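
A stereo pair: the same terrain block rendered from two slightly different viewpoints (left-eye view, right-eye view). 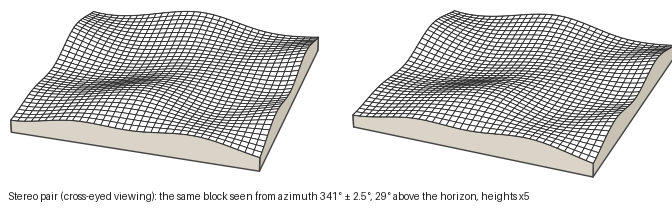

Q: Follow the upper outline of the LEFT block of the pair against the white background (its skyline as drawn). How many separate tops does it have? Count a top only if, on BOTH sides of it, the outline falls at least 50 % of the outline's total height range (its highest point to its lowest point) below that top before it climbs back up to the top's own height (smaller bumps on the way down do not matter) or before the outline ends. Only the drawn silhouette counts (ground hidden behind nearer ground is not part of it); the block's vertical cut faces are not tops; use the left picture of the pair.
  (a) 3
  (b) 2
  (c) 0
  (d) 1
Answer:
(c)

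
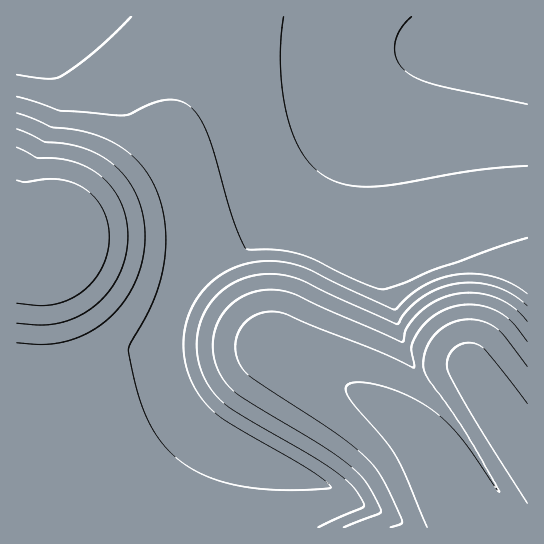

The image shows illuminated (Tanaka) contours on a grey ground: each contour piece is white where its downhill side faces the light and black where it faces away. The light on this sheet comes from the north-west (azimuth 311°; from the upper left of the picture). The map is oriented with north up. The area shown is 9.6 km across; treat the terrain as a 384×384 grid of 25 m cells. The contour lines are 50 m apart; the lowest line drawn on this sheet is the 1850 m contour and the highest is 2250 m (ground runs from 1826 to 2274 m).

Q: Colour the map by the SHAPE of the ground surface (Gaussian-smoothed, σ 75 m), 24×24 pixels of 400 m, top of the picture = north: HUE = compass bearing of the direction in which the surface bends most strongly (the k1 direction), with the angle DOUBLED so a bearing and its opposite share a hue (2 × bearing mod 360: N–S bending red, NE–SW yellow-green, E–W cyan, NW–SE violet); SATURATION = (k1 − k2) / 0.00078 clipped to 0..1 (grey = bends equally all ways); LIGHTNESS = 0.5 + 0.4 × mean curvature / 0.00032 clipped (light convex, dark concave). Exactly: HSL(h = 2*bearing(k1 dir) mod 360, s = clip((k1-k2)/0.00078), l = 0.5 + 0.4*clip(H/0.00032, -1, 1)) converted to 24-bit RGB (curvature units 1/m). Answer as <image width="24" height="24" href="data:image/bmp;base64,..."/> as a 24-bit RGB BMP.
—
<image width="24" height="24" href="data:image/bmp;base64,Qk32BgAAAAAAADYAAAAoAAAAGAAAABgAAAABABgAAAAAAMAGAAATCwAAEwsAAAAAAAAAAAAAgIB/gIB/gIB/f4B/f4B/f4B/f4CAf4CAf4CAf4CAf4CAf3+AdIB3EVMSDkkGqZg7oBISZggEmUxAiKqHhquGg6uGbaR7OAIngIB/gIB/gIB/f4B/f4B/f4B/f4CAf4CAf4CAf4CAf4CAf3+Af3+Af3+AdVNEMBQDeGoYfaZxg6qChqqEh6uEhKqCPwY4acNggIB/gIB/gIB/gIB/f4B/f4B/f4CAf4CAf4CAf4CAf4CAf3+AgHJyWxsbSQ8WWZ2NXauAc6p+f6qBhKqDh6qEkj2GlweDhrWKgYB/gYB/gYF/gIF/f4B/f4B/foB/foCAfoCAfoCAgHd3ZyonRQ4LjUdMeaSmdqmkc6madKqNfqqIhKqHg6aCMwAujc2PhbGLgX+AgYCAgYF/gIF/gIF/f4F/foF/foGAfoCAd0JIRQsMiT09gZ6kgKKofqWofampfamjfqqcgqqUh6qQVApISukwhrOLhrGLgYCAgYCAgYGAgYF/gIF/f4F/foF/foGAcS5Yfx09h5+ihaSng6OogqOogaWpgaipgamng6mih6mdkjh+jgBijMOThrKMhrGMgX93gYF3gYJ8goJ/gYF/f4F/foF/eGR/bBFqp6Wpn6iphqaog6SogqSpgqWpgqephKmphqmleFylNwAmltakhrKMhrKMhrGNfHdJeoFJa4BMZoFZdIJygIJ/f4F/QiBoi2imqKqqqKqrkaiogqaogqWpgqWpg6aphaiph6inLQAzv+PLqbWqjrKThrKNhrGNgn5aiJBZco5VWYhNSYFNYoFrfYJ+FxJclpenqKurqKuro6qqhKeogKaogaWog6WohaeoUlKlTwChub26ubi5s7e0mrKdh7GOiYR7lpp/hZl2aJdlVY5iSYNlY4F2FjBghpenp6uqp6urqKqrlqipfqeogKWogqWohaWnHglvbmm/t7e4uLi4ubi4uLa4prOoiIejopyloKGYiJyKbZiBVY19SoF7O2l4KoeTp6uqp6uqp6qqpamqhqenfaWngKSnd52fDQMwdqyttba2t7e3uLe3uLa3taqviou5qZu5tJ+xpp6fiZuXZZWWTn2HWneADVhFaKiFpqqppqqppqmpnaendqCfcywoQw8MalA3ADMLQaEpp7CUsq2dtGtLQwAIgYCTlISat5SktaCgmZ2gd4uYVnGMUGWAb4F5D1odMoUei6Vlo55zlVg2SA4McTs7f3uAfn6BeIF6QW4qNUYHQzoFYDcXgWtqgH6Cg3+DnY6Guq6epqCegIKaW2KQTVSAe3+BfIF9X31SUmciY1sedVo/f3V4fH6AfX6Bfn6Bfn+Bf3+CgICCgICCgIGDgIGDfn2Cgn+Dkp6IsrmgpqCein+baVuRWE6BfHyCfoF/fIGAe4CAen+Aen+Aen6Ae36AfH+AfX+Bfn+Bf4CCf4GCgIGDgIGDgIKEe4OUhZKfmLaopLGiopeflHSbeVWPa1OCg4B/gIJ/fYF/e4CAen+AeX+AeX6Aen+AfH+AfYCBfoCBf4GCf4KCf4KDgIKDgIOEXay2lKG2n66vpJyfn4SWm2KVh06LgGGEhYOAgoKAfoF/fIB/eoCAeX9/eX9/en+Ae3+AfICAfYGAfoGBfoKBf4KBf4OCf4ODdqepYpKgnZOUnYKHnGd/klJ7h0x7iHh/hoOAhIKAgIF/fIB/en9/eX9/eX9/eX9/en9/e4B/fIB+fYF+fYJ/foJ/foJ/foOAmI2VS3B6lHtulmBgkFFgiElkiWl3iYKAiIOAhYJ/goF/fX9+e39+eX5+eX5+eX5+en99en99e4B8e4F8fIF8fIJ8fIJ8fIJ8knBteFVmcmBQhVRKg0pOh2huiYF/ioKAiYJ/hoJ/g4F/gIB+fH59en59eX59eX58eX58en57en96e4B6fIF6fYF6fYJ6fIJ5g19RfElLblFNfmdeg3d2hoB/iYF/ioJ/ioJ/iIF/hYB+gX9+fn59e319en18eX17eX16eX55en95fIB5fYF5fYF4fYF4fYF3dl1MeWFffXd6fX5+gX9+hYB/iIF/ioJ/ioJ/iYF+hoB+g399f359fH18enx8eXx7eXx5en15e354fX94foB3foF3foF2foF1dnx6eH19en1+fH5+gH9+g4B+h4F+iYJ+ioF+iYF+h4B+hH59gX19fnx8fHx7enx7enx6e315fH54fn94f4B3gIF2gIF1gIF0eH19eH19eX19e319fn59goB9hYF+iIF+ioF+ioF+iH99hn59gn18gHx8fXx8fHt7fHx6fHx6fX55f394gH94gYB3gYB2gYB1"/>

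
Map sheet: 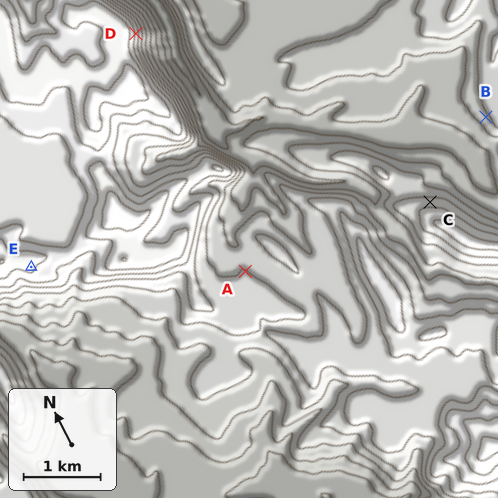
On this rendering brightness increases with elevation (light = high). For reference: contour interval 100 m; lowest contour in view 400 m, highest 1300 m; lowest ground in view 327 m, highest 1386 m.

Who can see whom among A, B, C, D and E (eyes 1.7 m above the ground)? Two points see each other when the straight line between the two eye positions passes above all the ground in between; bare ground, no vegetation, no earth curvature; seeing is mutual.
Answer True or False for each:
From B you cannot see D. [False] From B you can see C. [True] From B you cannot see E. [True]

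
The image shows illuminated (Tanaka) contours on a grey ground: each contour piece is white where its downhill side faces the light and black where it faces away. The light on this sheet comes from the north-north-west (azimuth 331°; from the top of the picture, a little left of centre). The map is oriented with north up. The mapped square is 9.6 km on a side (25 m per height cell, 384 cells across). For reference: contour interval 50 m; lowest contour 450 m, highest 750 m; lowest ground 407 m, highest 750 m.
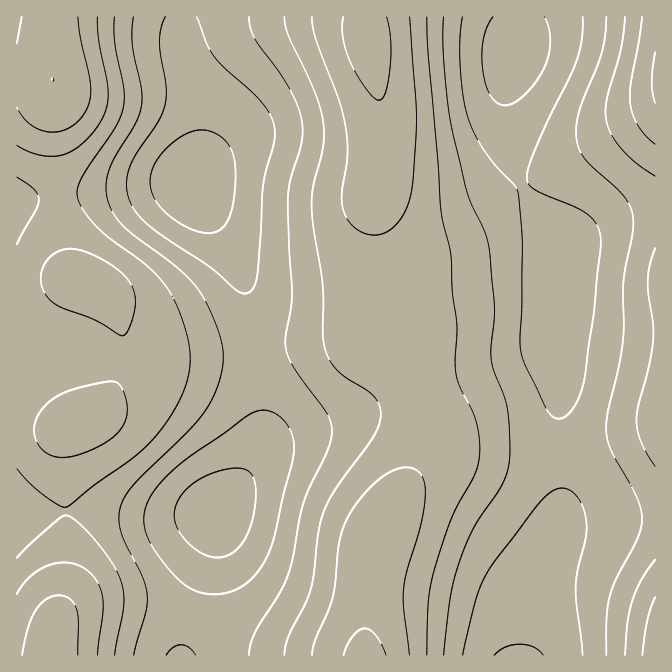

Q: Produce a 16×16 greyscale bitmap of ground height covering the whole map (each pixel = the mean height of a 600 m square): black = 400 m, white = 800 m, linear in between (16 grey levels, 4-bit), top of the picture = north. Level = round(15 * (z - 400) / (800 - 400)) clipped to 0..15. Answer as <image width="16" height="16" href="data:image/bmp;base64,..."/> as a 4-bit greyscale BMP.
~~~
<image width="16" height="16" href="data:image/bmp;base64,Qk32AAAAAAAAAHYAAAAoAAAAEAAAABAAAAABAAQAAAAAAIAAAAATCwAAEwsAABAAAAAAAAAAAAAAABEREQAiIiIAMzMzAERERABVVVUAZmZmAHd3dwCIiIgAmZmZAKqqqgC7u7sAzMzMAN3d3QDu7u4A////AMuFRXm6cyNYu4VEaKp0M1iJdCJIqoUzRndjEUeqlkRFiHUiNomXVFaal1M1eJhUV5qZdUZ4h1RXiZl1V4mHQ0eZqXVXmYdDRpqXVFeZhkNHiXQjWJmGQ0aIUhJYqoVEVpliEkeqhDVoy4QjR6tzJHnchDRYu3MTast0RXnLYxJZ"/>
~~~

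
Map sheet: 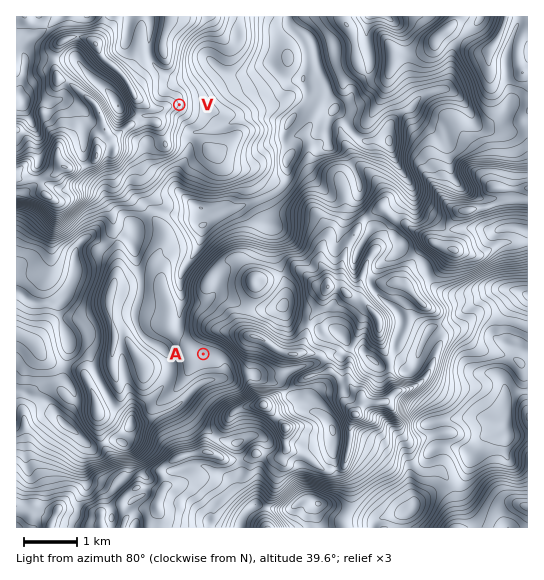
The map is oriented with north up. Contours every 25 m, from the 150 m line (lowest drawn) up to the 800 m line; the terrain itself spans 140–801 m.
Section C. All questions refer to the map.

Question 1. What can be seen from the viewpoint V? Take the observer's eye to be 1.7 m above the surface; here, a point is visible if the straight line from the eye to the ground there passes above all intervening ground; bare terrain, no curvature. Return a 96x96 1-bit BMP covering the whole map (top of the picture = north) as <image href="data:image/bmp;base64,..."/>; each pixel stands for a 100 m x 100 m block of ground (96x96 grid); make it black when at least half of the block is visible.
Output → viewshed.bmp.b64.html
<image width="96" height="96" href="data:image/bmp;base64,Qk2+BAAAAAAAAD4AAAAoAAAAYAAAAGAAAAABAAEAAAAAAIAEAAATCwAAEwsAAAIAAAAAAAAA////AAAAAAAAGIAAAAAAAAAAAAAAEIgAAAAAAAAAAAAAAAAAAAAAAAAAAAAAH8AAAAAAAAAAAAAAD+HgAAAAAAAAAAAAB/DgAAAAAAAAAAAAA/hgAAAAAAAAAAAAA//wAAAAAAAAAAAAAM+QAAAAAAAAAAAAAf8QAAAAAAAAAAAAAP+gAAAAAAAAAAAAAH/wAAAAAAAAAAAAAD/4AAAAAAAAAAAAAAH/AgAAAAAAAAAAAAD//gAAAAAAAAAAAAD//AAAAAAAAAAAAAB/+AAAAAAAAAAAAAB/+AAAAAAAAAAAAAB/8AAAAAAAAAAAAAA/+AAAAAAAAAAAAAAP/gAAAAAAAAAAAAAB/4AABwAAAAAAAAAAd+AAB4AAAAAAAAAAAP8AB7gAAAAAAAAYAA4AB7wAAAAAAAAMAAAAA8AAAAAAAAAEAAAAA8AAAAAAAAAGAAAAB4AAAAAAAAACAAAABgAAAAAAAADgAAAAfgAAAAAAAAHggAAAPgAAAAAAAAHggAAAMAAAAAAAAAPBgAAYQAAAAAAAAAODgAB/wAAAAAAAAAEDAAH+AAAAAAAAAAADAAOOAAAAAAAAAAAHAf8OAAAAAAAAAAA///4GAAAAAAAAAAD///wGAAAAAAAAAAD///AGABAAAAAAAAB//+AHADAAAAAAAAB/x+AGACAAAAAAAAB/w8AGAEAAAAAAAAB/w8AGAIAAAAAAAAB/w8AHx4AAAAAAAAA/4eAH7I4AAAAAAAA/8fAH7I/AAAAAAAA9+P///IPAAAAAAAAc/P///MADAAAAAAAc/n//zEADgAAAAAAe////zEAnAAAAAAAP////xCA+AAAAAAAP////xDA8wAAAAAAP////xhA/4AAAAAAPz/w/5gB/8AAAAAAHg+Af5wD/gAAAAAADAAAf9wH/gAAAAAAAAAAf/4PfwAAAAAAAAAAf/+AP4AAAAAAAAAAf//gP+AAAAAAAAAAf//gP/4AAAAAAAAAP/HgP/+AAAAAAAAAP/HwPDwAAAAAAAAAH/H4fD8EAAAAAAAAD/Hwen8EAAAAAAAAD/Hg/v8AAAAAAAAAB/PB/v4EAAAAA/gAA/eB/P/8AAAAA/gAA//j/f/8AAAAA/wAAf/n+f/8AAAAA/wAAPxn8f/8AAAAM/4AAfhP8f/8AAAAM/4AA/DP///8AAAAIf8AD/MH///8AAAAAf+AD/cH///8AAAAYf/AD/8D/8f8AAAAQ//AD/+D/4f4AAAAA/8AD/+B/488AAAAB/+HD//Afx4cAAAAD///j//gPz4EAAAAAe//x//gH/8AAAAAAMf/x/fwAf4AAAAAAI//5/fwAP4AAAAAAA//7//wAH4AAAAAAB/////wAH4AAAAAAB//7//wAH4AAAAAOB//7/54MH4AAAAAeB//5/x4cH4AAAAAeB/P5/x4+H4AAAAAHD/Px/x4+H4AAAAAHn+Hz/x4eD4AAAAAH/+Dz/xweA8AAAAAP/+Bv/hgfAOAAAAAP/+A//hAPgGAAAAAH/+Af/AAPgHAAAAAAfMAf/AB/4DA="/>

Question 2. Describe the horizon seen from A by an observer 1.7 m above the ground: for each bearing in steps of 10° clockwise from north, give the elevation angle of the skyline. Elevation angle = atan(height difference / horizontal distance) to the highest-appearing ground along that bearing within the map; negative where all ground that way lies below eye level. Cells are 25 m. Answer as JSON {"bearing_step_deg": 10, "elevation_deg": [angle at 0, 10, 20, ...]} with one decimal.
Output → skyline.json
{"bearing_step_deg": 10, "elevation_deg": [13.6, 16.1, 17.6, 18.2, 18.2, 17.9, 17.9, 18.3, 17.0, 12.9, 7.7, 6.7, 10.2, 14.7, 13.5, 13.1, 11.4, 7.8, 8.4, 7.6, 5.9, 3.7, 2.0, 1.8, 1.8, 1.9, 1.8, 1.7, 1.5, 1.2, 1.0, 3.8, 5.2, 4.5, 6.8, 10.3]}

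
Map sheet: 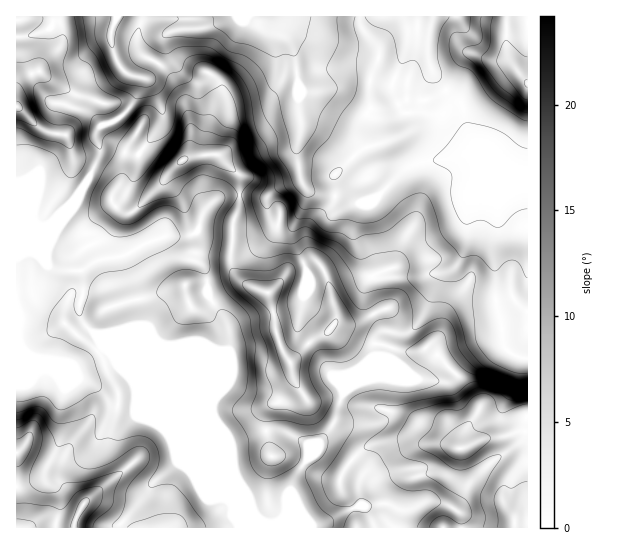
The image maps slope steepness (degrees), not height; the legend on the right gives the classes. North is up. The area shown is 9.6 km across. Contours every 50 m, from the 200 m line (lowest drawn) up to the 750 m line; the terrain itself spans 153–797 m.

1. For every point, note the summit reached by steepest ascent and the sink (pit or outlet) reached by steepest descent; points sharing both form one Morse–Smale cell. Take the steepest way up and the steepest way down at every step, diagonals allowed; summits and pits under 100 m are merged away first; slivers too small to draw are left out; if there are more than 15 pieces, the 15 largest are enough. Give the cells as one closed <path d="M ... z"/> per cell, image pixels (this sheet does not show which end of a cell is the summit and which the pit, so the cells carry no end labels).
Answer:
<path d="M490 149l-15 2-25 8-27 2-12 4-6 4-30 30-9 4-13 0-16-7-23-3-7-4-4 20-6 9-7 6-9 0-10-6-4-12 0-10-9 1-24-2-13 2-11 7-6 7-9 22-8 3-22 0-1 2 10 15 11 6 9 1 10 7 3 8 1 20 20 31 0 24-14 1-17-8-36 2-35-14-30 4 87 88 48 20 34-12 17 0 24 12 4 13 25-34 8-29 19-13 20-20 6-3 5-18 5-4 8-2 10-7 13-24 8-24 5-5 12-5 7-10 6-15 0-26 4-16 8-8 22-6 20-17-14-7-12-12z"/><path d="M526 169l-7 2-18 16-22 6-8 8-4 16 0 26-6 15-7 10-12 5-5 5-8 24-13 24-10 7-8 2-5 4-5 18-6 3-20 20-19 13-8 29-25 34-4-13-24-12-17 0-34 12-48-20 29 31 19 44 8 30 289-1 0-356z"/><path d="M246 16l-12 0-29 12-27 1-13 6-2 20-11 18-7 5 11 15 7 18 0 7-6 12-20 27-1 14-11 24-18 20-8 14-6 4-19 0-13-6-1-5 5-11-2 0-16 36 0 16 2 4 12 4 21 0 16-11 25-4 27-15 15-5 28-1 6-6 5-18 11-11 19-5 32 2 12-9 19-7 3-3-4-27 5-26-2-11 0-31-4-28-4-10-6-8-36-16z"/><path d="M17 337l0 191 222-1-8-29-22-48-108-110-1 9-11 10-15 8-15-6-22-2-8-4-9-9z"/><path d="M431 16l-184 1 2 4 14 8 22 8 7 10 4 15 3 21 0 31 2 11-5 26 4 27-3 3-19 7-10 9 0 16 6 8 7 3 9 0 7-6 10-20-1-10 13 7 18 1 16 7 13 0 9-4 30-30 6-4 12-4 27-2 25-8 14-2-10-4-7-7-7-15-4-20-18-16-11-16-4-13 0-23 4-13z"/><path d="M59 215l-9 9-8 3-9-6-17 1 0 115 4 9 9 9 8 4 22 2 16 6 14-8 12-12-4-12 22-4 15 2 27 12 36-2 17 8 14-1 0-24-20-31-3-25-6-7-25-10-12-16-12 4-27 15-25 4-16 11-21 0-10-3-4-5 0-16z"/><path d="M115 16l-99 1 1 204 16 0 9 6 5-2 30-27 12-20 11-24 0-7-4-9 1-8 5-5 19-8 11-12 5-11 3-11-1-5-13-5-5-4-9-22-1-14 5-14z"/><path d="M527 16l-94 0-5 19 0 23 4 13 11 16 18 16 4 20 7 15 7 7 16 6 16 14 16 6z"/><path d="M233 16l-117 1-5 16 4 24 11 16 13 5 0 12-7 15-11 12-19 8-5 5-1 8 4 9-1 11-22 40-12 12-5 12 1 5 13 6 19 0 6-4 8-14 18-20 11-24 1-14 20-27 6-12 0-7-7-18-11-15 7-5 11-18 2-20 13-6 19 0 13-2z"/>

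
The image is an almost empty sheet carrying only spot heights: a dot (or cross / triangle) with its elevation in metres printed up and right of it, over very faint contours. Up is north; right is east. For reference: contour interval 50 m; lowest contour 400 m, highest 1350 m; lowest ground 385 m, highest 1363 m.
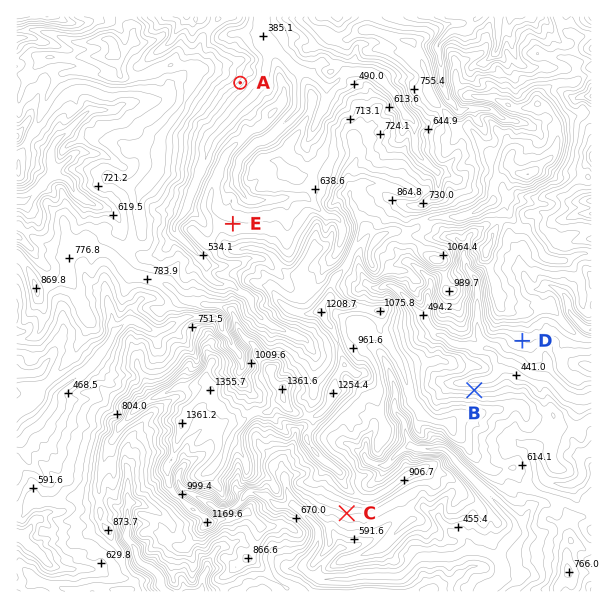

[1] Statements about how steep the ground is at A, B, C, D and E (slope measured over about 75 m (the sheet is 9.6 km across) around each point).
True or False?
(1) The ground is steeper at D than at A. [False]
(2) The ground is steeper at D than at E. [True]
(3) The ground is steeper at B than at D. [True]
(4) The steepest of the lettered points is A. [False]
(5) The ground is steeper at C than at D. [True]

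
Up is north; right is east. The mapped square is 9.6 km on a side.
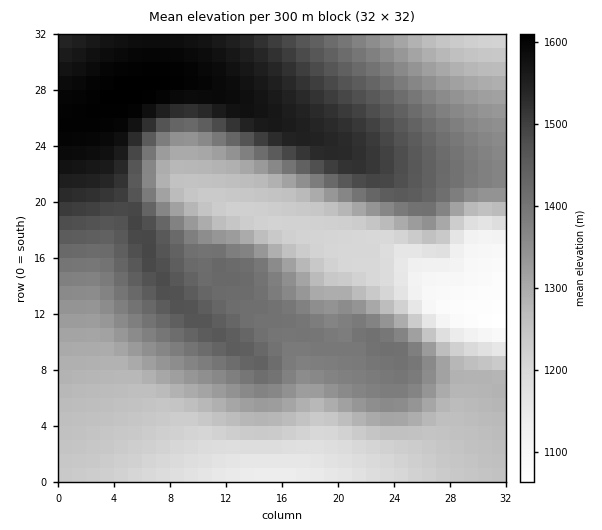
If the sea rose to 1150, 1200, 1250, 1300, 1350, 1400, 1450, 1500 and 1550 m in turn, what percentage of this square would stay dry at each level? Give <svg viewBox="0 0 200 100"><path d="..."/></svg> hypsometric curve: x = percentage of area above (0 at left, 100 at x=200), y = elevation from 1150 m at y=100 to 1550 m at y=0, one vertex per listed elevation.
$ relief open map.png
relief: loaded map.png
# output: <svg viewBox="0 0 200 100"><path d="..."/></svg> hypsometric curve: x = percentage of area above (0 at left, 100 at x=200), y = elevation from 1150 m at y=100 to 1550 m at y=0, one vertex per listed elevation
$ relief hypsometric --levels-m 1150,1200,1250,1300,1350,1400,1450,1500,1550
<svg viewBox="0 0 200 100"><path d="M190 100l-12-12-27-13-29-13-20-12-28-12-24-13-16-13-12-12"/></svg>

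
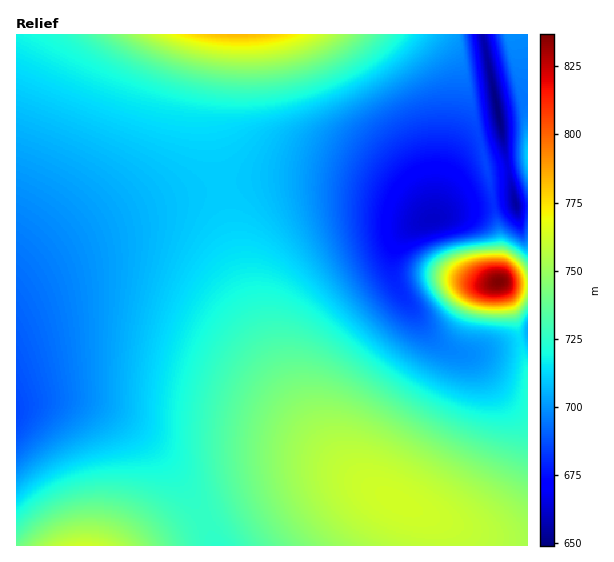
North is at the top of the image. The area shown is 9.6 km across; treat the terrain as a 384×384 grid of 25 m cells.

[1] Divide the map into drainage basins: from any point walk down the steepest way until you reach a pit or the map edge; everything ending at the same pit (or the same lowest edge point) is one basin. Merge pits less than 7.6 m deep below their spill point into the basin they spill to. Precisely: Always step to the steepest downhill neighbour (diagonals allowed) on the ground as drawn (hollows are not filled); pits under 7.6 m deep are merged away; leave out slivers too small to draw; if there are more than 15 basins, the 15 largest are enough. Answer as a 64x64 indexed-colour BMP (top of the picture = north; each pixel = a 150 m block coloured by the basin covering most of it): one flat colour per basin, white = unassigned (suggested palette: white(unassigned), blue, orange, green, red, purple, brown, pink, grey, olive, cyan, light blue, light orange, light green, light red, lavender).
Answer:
<image width="64" height="64" href="data:image/bmp;base64,Qk12CAAAAAAAAHYAAAAoAAAAQAAAAEAAAAABAAQAAAAAAAAIAAATCwAAEwsAABAAAAAAAAAA////ALR3HwAOf/8ALKAsACgn1gC9Z5QAS1aMAMJ34wB/f38AIr28AM++FwDox64AeLv/AIrfmACWmP8A1bDFABERERERERERETMzMzMzMzMzMzMzMzMzMzMzMzMzMzMiERERERERERERETMzMzMzMzMzMzMzMzMzMzMzMzMiIiIRERERERERERERETMzMzMzMzMzMzMzMzMzMzMyIiIiIhERERERERERERERETMzMzMzMzMzMzMzMzMzIiIiIiIiERERERERERERERERETMzMzMzMzMzMzMzMyIiIiIiIiIRERERERERERERERERETMzMzMzMzMzMzMiIiIiIiIiIhERERERERERERERERERERMzMzMzMzMzIiIiIiIiIiIiEREREREREREREREREREREREzMzMzMyIiIiIiIiIiIiIRERERERERERERERERERERERERMzESIiIiIiIiIiIiIhERERERERERERERERERERERERERESIiIiIiIiIiIiIiERERERERERERERERERERERERERESIiIiIiIiIiIiIiIRERERERERERERERERERERERERESIiIiIiIiIiIiIiIhERERERERERERERERERERERERESIiIiIiIiIiIiIiIiERERERERERERERERERERERERESIiIiIiIiIiIiIiIiIRERERERERERERERERERERERESIiIiIiIiIiIiIiIiIhERERERERERERERERERERERESIiIiIiIiIiIiIiIiIiERERERERERERERERERERERERIiIiIiIiIiIiIiIiIiIRERERERERERERERERERERERIiIiIiIiIiIiIiIiIiIhEREREREREREREREREREREREiIiIiIiIiIiIiIiIiIiEREREREREREREREREREREREiIiIiIiIiIiIiIiIiIiIRERERERERERERERERERERESIiIiIiIiIiIiIiIiIiIhERERERERERERERERERERESIiIiIiIiIiIiIiIiIiIiERERERERERERERERERERERIiIiIiIiIiIiIiIiIiIiIRERERERERERERERERERERIiIiIiIiIiIiIiIiIiIiIhEREREREREREREREREREREiIiIiIiIiIiIiIiIiIiIlEREREREREREREREREREREiIiIiIiIiIiIiIiIiIiIiURERERERERERERERERERESIiIiIiIiIiIiIiIiIiIiJRERERERERERERERERERESIiIiIiIiIiIiIiIiIiIiIlERERERERERERERERERERIiIiIiIiIiIiIiIiIiIiIlUREREREREREREREREREREiIiIiIiIiIiIiIiIiIiIiVREREREREREREREREREREiIiIiIiIiIiIiIiIiIiIiJVERERERERERERERERERESIiIiIiIiIiIiIiIiIiIiJVURERERERERERERERERERIiIiIiIiIiIiIiIiIiIiIlVRERERERERERERERERERIiIiIiIiIiIiIiIiIiIiIkREEREREREREREREREREREiIiIiIiIiIiIiIiIiIiIiREQRERERERERERERERERESIiIiIiIiIiIiIiIiIiIiJERBERERERERERERERERERIiIiIiIiIiIiIiIiIiIiIiREERERERERERERERERERIiIiIiIiIiIiIiIiIiIiIiJEQREREREREREREREREREiIiIiIiIiIiIiIiIiIiIiJERBERERERERERERERERESIiIiIiIiIiIiIiIiIiIiIkREERERERERERERERERERIiIiIiIiIiIiIiIiIiIiIiREQRERERERERERERERERIiIiIiIiIiIiIiIiIiIiIiJERBEREREREREREREREREiIiIiIiIiIiIiIiIiIiIiIkREERERERERERERERERESIiIiIiIiIiIiIiIiIiIiIiREQRERERERERERERERERIiIiIiIiIiIiIiIiIiIiIiRERBEREREREREREREREREiIiIiIiIiIiIiIiIiIiIiJEREEREREREREREREREREiIiIiIiIiIiIiIiIiIiIiIkREQRERERERERERERERESIiIiIiIiIiIiIiIiIiIiIiMzRBERERERERERERERERIiIiIiIiIiIiIiIiIiIiIiIzMzEREREREREREREREREiIiIiIiIiIiIiIiIiIiIiIzMzMRERERERERERERERESIiIiIiIiIiIiIiIiIiIiIjMzMxERERERERERERERERIiIiIiIiIiIiIiIiIiIiIiMzMzEREREREREREREREREiIiIiIiIiIiIiIiIiIiIiMzMzMREREREREREREREREiIiIiIiIiIiIiIiIiIiIiIzMzMxERERERERERERERERIiIiIiIiIiIiIiIiIiIiIjMzMzEREREREREREREREREiIiIiIiIiIiIiIiIiIiIiMzMzMRERERERERERERERESIiIiIiIiIiIiIiIiIiIiMzMzMxERERERERERERERERIiIiIiIiIiIiIiIiIiIiIzMzMzEREREREREREREREREiIiIiIiIiIiIiIiIiIiIjMzMzMRERERERERERERERESIiIiIiIiIiIiIiIiIiIiMzMzMxERERERERERERERERIiIiIiIiIiIiIiIiIiIiMzMzMzEREREREREREREREREiIiIiIiIiIiIiIiIiIiIzMzMzMRERERERERERERERERIiIiIiIiIiIiIiIiIiIzMzMzMxEREREREREREREREREiIiIiIiIiIiIiIiIiIzMzMzMz"/>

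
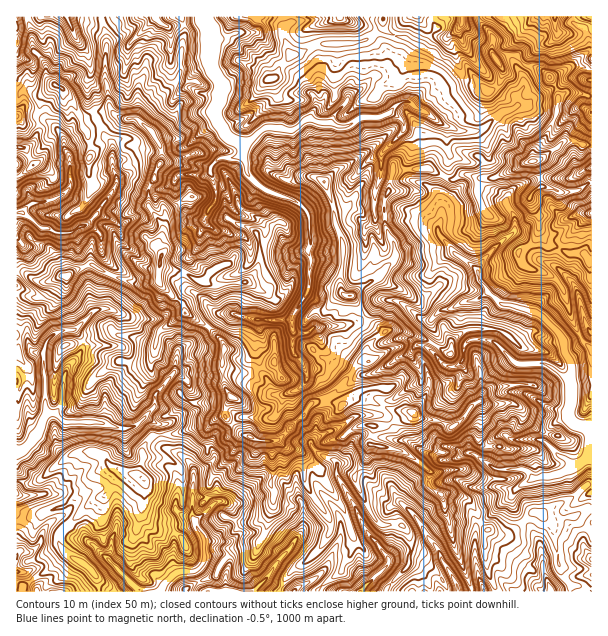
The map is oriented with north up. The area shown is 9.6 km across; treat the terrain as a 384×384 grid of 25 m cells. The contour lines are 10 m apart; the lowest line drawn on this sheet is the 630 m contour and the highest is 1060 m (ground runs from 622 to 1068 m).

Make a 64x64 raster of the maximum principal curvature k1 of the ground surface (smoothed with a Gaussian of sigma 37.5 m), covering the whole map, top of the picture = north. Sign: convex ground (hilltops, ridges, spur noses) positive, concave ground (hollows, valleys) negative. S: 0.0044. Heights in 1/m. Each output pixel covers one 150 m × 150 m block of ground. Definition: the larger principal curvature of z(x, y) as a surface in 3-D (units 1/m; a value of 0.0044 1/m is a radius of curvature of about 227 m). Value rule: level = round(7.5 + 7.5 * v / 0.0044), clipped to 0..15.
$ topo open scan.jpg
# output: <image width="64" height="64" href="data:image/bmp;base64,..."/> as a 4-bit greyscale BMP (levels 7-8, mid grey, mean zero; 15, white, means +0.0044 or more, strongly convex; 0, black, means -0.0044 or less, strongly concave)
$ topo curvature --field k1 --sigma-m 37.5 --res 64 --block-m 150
<image width="64" height="64" href="data:image/bmp;base64,Qk12CAAAAAAAAHYAAAAoAAAAQAAAAEAAAAABAAQAAAAAAAAIAAATCwAAEwsAABAAAAAAAAAAAAAAABEREQAiIiIAMzMzAERERABVVVUAZmZmAHd3dwCIiIgAmZmZAKqqqgC7u7sAzMzMAN3d3QDu7u4A////ALp7l4iau4iZic2Xp4mZznm9yIqI3oeZrLf5q4inlpuqq7iZh72pjLmImd7azIiOyYjNy4id6ImOi/joiYmYyYiYmoiK6ofKd4d4efidunrrqHq5qofumLl/qMiYi4q5qqyoibyneMmKmJyXy4rKiazJiKqs5o6JuK+KuIiJeqiHeJqbqZiaqJuIvYmqmMqYeqyYmb2IrJyX+4qniJmKmIiKiamHfZupqKjaiImZvJl4mriK6YuauXj4eqeImHqIiYqZqYiqmKqJmsmIiqeMmYeIuY6Yyoy4iveJqpiIiYiJmKiKqJqXmpiIl6upqqmYiHi6rYz7vYd66YqpiZiIiImJmoipiaiZmJmXm+2YmamYicjKj4i5eJ6niomIqZiJmaqauYmJmImol+n5uIeZuaqMmNjciJh5b6iah4iqmpiKeIiImJmYiKmH17uIiIjZh7uMmPiJiIivm9qqeKiZq5mbl4iIiJiImYjIvJmIitmJx6yMuKiIrPvpeIiIh4eI28rKiYmIiImpmMicipiJx5moyJ6Jh3h8t3ibzv2Xh3eNi5yoiJiKqpiIx4m42Ze4iYm4y5p3eI///+yHiImJh3uHmcqIiKqKqIqZmqyMqMmXq5eHyWd6/meK2Hp5iMuYiHeHq8q7qIuoiHebbMfGqN3Ih5a7vf+orshqvO7c2ImYqIm4mqmpiseId5jLyu/+mW39yd3LmYqYm5/Py7qIvKjIeMeYiIh4zdy5y4zv2Z/aeKv7moiXmn3ojZdsiL7qqMiJx4h3iJeph5qvnbmmaPu5yJ7sqZmav/+rqZvLh6eHyZiamHiJynzZeJv9eJd5n9fMl4iIic3qj8inqMmqeLm6uJjKmoith4qKl52dqqmI+6rKmZqryWhp+9y97KiInLq52ZupiIy4yuyYjvuHiJnNuZqIiIuOeHi/qcuXvZh8urnXq7eIiteu2Ii/iIiKiYmriru8qY2oeKzau775iHuaqOipyoiIzYrHqst4iJ78e3nJmrranMvajZvO/ryXi4yY95mcmJitl5iJ2pqYrYqKiJyIh7ufqJt/mHd4uJh7rKj4eIirqavJyYnrh4nbmIuXe723q6+I18+Hd4h62HvHmNqImpmInJiKp8ypeNtq24iIue6p+476/tqL3f+IfMm4zsmIiHmcmIaG3aiI+47qmYeriv166ffKl6+6mIe/qdeKmomsuo2Yh2z5mar8i4u6mInLrfyKz6qs+pm6d/iX2HiJuriHm+t534ecrM+PxpmIeL3ah5x5zuyZnJh8+IismJiaqIeHje+3iIlpnH38qpiaqZh5i6mZmZiIh5+qiXq4mXh4h4uY+XiYi6vdiN64iLiZmKuIeIm3h4eZr4urqKuYiHh4ba+5eKiImb64i7q9lnd7yZmXiLiYiJq9fJiYfZeId4u86neaqYi6mfp8uty5ityZuJvMeaqIh9t8i8ysl3it2c6ni8qb3aep7Yu6ppu6mHeamZirmpib2J27h6vrr+l5rZrLm5iIuKjNeru3eKuHh4mal5mZq8uIjKmZmazqiK6byYm5zaiamY+YmsiIi6u5iZmYqIqph4mMqJm6meea6ZvYmZqK2ZuYmIuq2IqJyWeIeJqKu5iJqqp537nJ972puru7i5u6qqmriJvZi4rKqJmJmZibuZmYir+qd4v36qzaupp+iojZufuInbl8jqh4iKmKiYiLmYiJznaslq/4q6nLeqmp78m7+Yi+inm+eHh5iZuZt4q4qpqpz//Ku4uYjbuJfP/Zus/diL14qbx4eIiHibzIqrl5mIv8vP+J67zry52Xr8+96qpovJm463eIiHeMqImsmKmI2Jh4rteLeenK7vyd+Lp3hojqi6jMeYiHd5yXeuyHuJrJ/Jec3YmX+Zi//6r6h4iImviLtq/cy3eJqoh5r77/+teM3G2sx6jPpf97j7d5r/7M2Hjqj4d3isiaqpd52oev/qvZnaqpp4+Xi7bfpr78rdu8mKyOqrvLnMqs7HmYiH192ph9qouofv/8mOq4nZm4qYvsjI6pq5eJeXd8/rqZuKycqIzKeoiK2u//moi9mqnIeYz6fMh4mHm7iryszIjK/Zq4qqqamHzYiuvaiIqZm6iJiJ64uoiImYh4l62c6c+pt7iKmIh3j6zpmneJiZh4qIh4mdyLmJmYiImKl9jNyqe5eZuIiXn8mI2niM6Xh4i3h3e6rte6qIiIeYuInI2Hiah6moic/7iKl5iJmvd3yHmJ2Ih5vNl5mZmImYd+q7eJqJqqqcqbh4rGd4r7nbm4ivnfiZevh6qHeYh4d2vYmKioisiJ12uImO3Jh564q73Zr4vsyYeLqIiJmJiHedmNqpqdt4jYi4iamImHesmYiXl9iZqrypmIiJm5d5iKvP+Jm9x3jMh7iYub+4d4q6mZmJqZiJiZmId4m5yJeKyah6qcucp9pom4icmXiGmZqoiIiZiYiIiId5m5esp4zrqKmp2YiX2pmLh42HebvJmKiIiIiIiIiHeJuriPqM3Yvc17+nqYfLeJqqnXd4rJqImqh3iHeId4iLuLic6sp6Z5y46qiJiLx3maiNmHiYuJipipmZmIh3irqJiL2YnIh4iLjpqpeJu7mImp2Yd4mJiah4mqqqqJq5iXqbjMp4mpaItuiZl7mpiqmXfKh3t3h6qHiZmYiZqIiKuXivmIeZmZq515mKqKeYmXu9d4m8zbmazMp3iZuXiJmsi/h4iIiayp"/>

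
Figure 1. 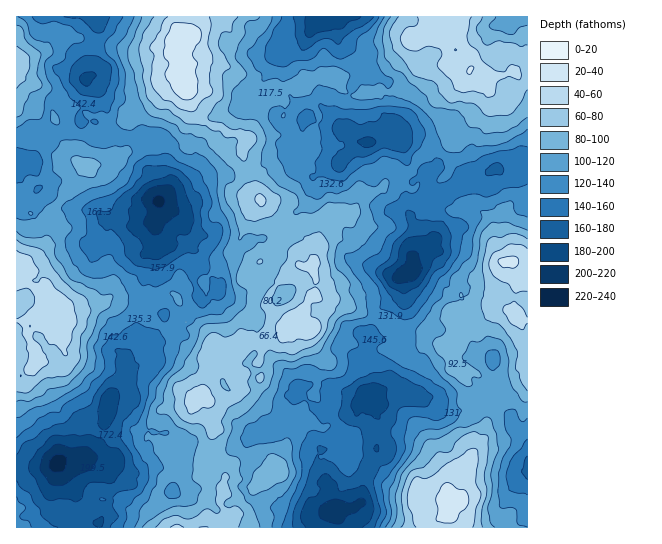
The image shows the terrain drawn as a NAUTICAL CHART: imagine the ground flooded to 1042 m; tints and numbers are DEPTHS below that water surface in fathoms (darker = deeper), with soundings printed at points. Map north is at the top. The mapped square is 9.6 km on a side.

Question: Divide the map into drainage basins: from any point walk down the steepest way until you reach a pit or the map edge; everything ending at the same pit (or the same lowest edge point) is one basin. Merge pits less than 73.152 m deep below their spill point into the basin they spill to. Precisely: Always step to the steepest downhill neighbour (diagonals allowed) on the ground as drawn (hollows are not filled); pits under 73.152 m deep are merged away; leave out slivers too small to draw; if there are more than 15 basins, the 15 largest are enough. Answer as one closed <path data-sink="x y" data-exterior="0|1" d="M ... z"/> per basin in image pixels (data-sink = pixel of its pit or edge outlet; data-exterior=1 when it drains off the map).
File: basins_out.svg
<path data-sink="58 462" data-exterior="0" d="M17 272l-1 255 206 1 8-3 3-3 3-9-5-14-7-8 1-16-16-14-2-7 5-12 0-13-9-20-2-14 6 5 20 0 8-3 8-6-10-10-3-16 11 10 10-2 10 4-2-16 5-16-15-1-6-5-5-2-6 5 1 17-2 5-2-5-13-5-3-12-7-9-19-8 0-11-8-15-6-6-7 2-8 5-9 1-6 6-12-6-13 3-16-1-29 12-11-2-4 4 5-6 0-5-8-7-6-12-4-2-10 4z"/><path data-sink="411 270" data-exterior="0" d="M514 71l-12 5-15 0-6 5 7 8-3 20-6 4-9 2-9 5-5 5-5 13-6 6-14 4-8 5-7 8-3 6-8 6-11-1-8-4-1 14-7 9-17 9-10 11-9 1-13 7-9 10-6 32-3-6 1-9-9-23-16-2-13-12-11-6 5 10 3 12 7 6 8 2 10 10 5 12-1 10 2 2 10 0 4 10-1 20 6 3 12-1 10 4 35 16 17 13 11 3 17 0 12 8 11 2 3 0 6-10 2-8 0-6 6 6 4 0 21-12 1-9 7-11 5-4 12-6 4-6 0-8-5-8 5-3 11 1 0-182-7 0z"/><path data-sink="337 510" data-exterior="0" d="M314 296l-5 3-12 18-9 6-5 10-12 4-7 8-5 16 2 16-10-4-10 2-10-8 2 14 9 10 8 1 8 9 12 8 13 3 12 11-10 22-9 12-3 9 2 7-20 16-7 16-12 10 11 5 6 8 192 0 0-10 3-4-10 5-8-2-6-6-4-17 5-3 8 0 10 6 6 0 2-15 17-17 5-12 10-12 4-16-2-6-4-6-13-12 4-6 1-8-9-9-1-7-10-4 0-5-5-12 1-5-14-2-12-8-17 0-11-3-17-13-35-16-10-4-12 1z"/><path data-sink="158 201" data-exterior="0" d="M174 80l-7 3-4 11-6 6-29 21 3 12-4 17-4 5-4 2-6 0-12 8-8 0-14 9-26 36 2 17-10 18-11 12-17 4-1 10 19 18 12-4 8 14 8 7-2 7 8 2 33-12 16 1 13-3 12 6 6-6 9-1 8-5 7-2 6 6 8 15 0 11 19 8 7 9 3 12 13 5 2 5 2-5-1-17 6-5 5 2 6 5 14 0 8-7 12-4 5-10-11-5-10-13 1-8-17-15-3-11 12-9-6-2-14-18 8-24 13-16-6-11-2-14-10-22 0-8 4-6-6-6-14-2-6-6-8 0-11-7-7-7-6-11-1-12-3-3-4 0z"/><path data-sink="370 142" data-exterior="0" d="M462 61l-4 0-5 4-12 0-11 6-12-2-11 12-14 11-24-1-15 5-13-7-6-13-29 4-8 5-8 0-5 3-12-2 4 12 7 5 1 4-2 16-4 8-14 4 22 0 10 8-8 6-18 2-24-11-4 7 0 8 10 22 2 14 6 10 20 14 4 5 18 3 9 23-1 9 3 6 6-32 9-10 13-7 9-1 10-11 17-9 7-9 1-14 13 5 11-2 13-18 8-5 14-4 6-6 5-13 5-5 9-5 9-2 6-4 3-20-19-18 2-2z"/><path data-sink="85 79" data-exterior="0" d="M175 16l-158 0-1 79 17 13 20 6 7 24 8 15 17 15 2 1 6-4 8 0 12-8 6 0 6-4 3-7 3-13-3-12 29-21 6-6 6-13 5-1 7 7 2 0 5-6-1-8-8-15 0-17 4-8-6-6z"/><path data-sink="331 17" data-exterior="1" d="M430 16l-228 0-2 9-7 7-7 0-5 3-2 6 0 17 6 10 17-7 23 4 40 22 9-2 11 3 5-3 8 0 8-5 29-4 6 13 13 7 15-5 24 1 14-11 11-12 3 0-4-11-1-19 7-2z"/><path data-sink="527 471" data-exterior="1" d="M518 273l-2 9-20 13-7 11 0 7-4 6-18 8-4 0-7-5 1 5-9 20 5 20 10 4 1 7 9 9-1 8-4 6 13 12 6 12-3 13-11 15-5 12-17 17-2 15 4 5 0 4-8 12 1 10 82-1 0-190-3-2-6-20-6-8 2-12 5-14z"/><path data-sink="527 17" data-exterior="1" d="M527 16l-70 1 0 4-5 6 0 7 12 11 1 17 6 7-2 2 10 10 8-5 15 0 9-5 4 1 6-5 7-2z"/>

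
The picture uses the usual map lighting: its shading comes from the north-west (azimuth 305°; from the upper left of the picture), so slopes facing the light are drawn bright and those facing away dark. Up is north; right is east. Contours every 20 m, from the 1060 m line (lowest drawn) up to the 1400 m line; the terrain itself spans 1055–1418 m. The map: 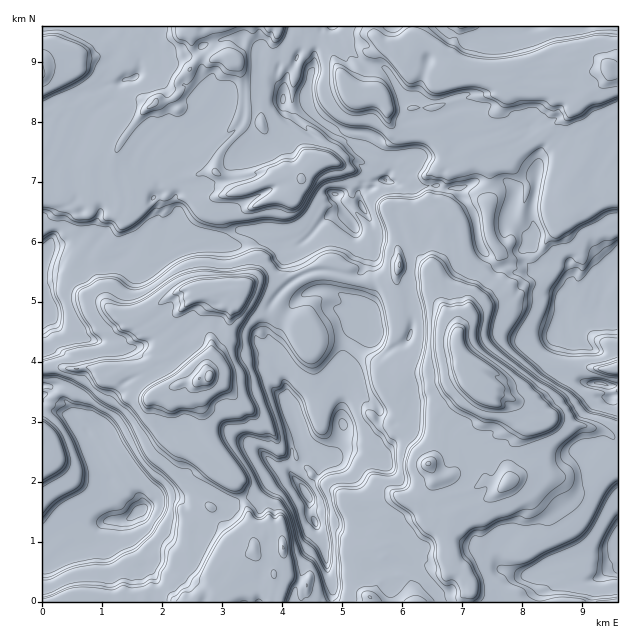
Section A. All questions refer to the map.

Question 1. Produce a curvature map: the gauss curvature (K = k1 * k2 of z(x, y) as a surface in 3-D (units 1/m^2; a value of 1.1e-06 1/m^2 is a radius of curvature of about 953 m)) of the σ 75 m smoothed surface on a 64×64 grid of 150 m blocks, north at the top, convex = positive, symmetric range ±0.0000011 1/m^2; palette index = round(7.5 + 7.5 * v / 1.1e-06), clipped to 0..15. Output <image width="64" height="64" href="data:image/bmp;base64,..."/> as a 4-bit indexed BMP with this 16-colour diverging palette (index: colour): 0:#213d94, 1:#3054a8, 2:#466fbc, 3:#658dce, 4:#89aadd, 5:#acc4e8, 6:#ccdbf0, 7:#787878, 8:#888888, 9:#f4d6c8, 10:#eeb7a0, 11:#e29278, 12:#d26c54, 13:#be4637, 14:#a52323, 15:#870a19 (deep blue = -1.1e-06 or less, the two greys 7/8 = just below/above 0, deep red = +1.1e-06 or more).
<image width="64" height="64" href="data:image/bmp;base64,Qk12CAAAAAAAAHYAAAAoAAAAQAAAAEAAAAABAAQAAAAAAAAIAAATCwAAEwsAABAAAAAAAAAAlD0hAKhUMAC8b0YAzo1lAN2qiQDoxKwA8NvMAHh4eACIiIgAyNb0AKC37gB4kuIAVGzSADdGvgAjI6UAGQqHAHZ4iHd4eHZbh3iHd1iZh2bVeMipZmeHjVZ3h2d4iIqIiHmYh4lnZndmeId3eHh5efZ1Zoh2d2p+pnd4eId3d3hmdmd6Zql1eIaId3d4igqyV3d3d3d2l2mGdnuIeHd2Z7l5iHZ3iKd3iIh3d3iKWLAYd4d3eHaZiXeGWoiId4eKiHZ3iHh3mHiIiHd3d3Y3j3d4eHiHd5hnd3d5iIh3iIiId3eJeFd2p3d4h3h3llhtioh4h3iIh2uHd4iHh3d3iIiHd3d4l3Z2eHiYeHeqV1qKh4iHd7hmXYeHiHd4dmaZh3d3d3Z4aJZ4dpiHd3icRWh3d3h2dXdZpoiHd4iKZ3mHd3Z5iXaHd3d2d4hp+4nndWd3eHeod3V4mYd3d4mXeIiId3pnzXZph3eKmIn6eZdld3d4poiId4hod3d3eId3eYh3d5jfW3p3iIgnpUVBOYqHd2d2d3iHd3h3iHh3iId2h3d4h2dcVGd3ZBdHho+3r4d3P7h3d3h3d3eIiHd3iZeJRneHVqp1d3eNQGdWz3c8Y3cpRXd3d3d6d3d3d3dqh3uGeHd2d2Z3eJ30l3akDna6ykikeId3d3zGeIiXd3WJRpZ3d3d3eKeIibZ4dVdVhVY44neGd3d3d4Z4iJZ3d4ukd3d3aKdnd3iId4tFd4ecd3joqf54d3h3d3d3h3d3iad3d3d6h5h3h3eVifF4d4l2eKZrZXh4iHd3d2i4iHeJh3eId3h5iId2dfdlhndlZ3d4gzhXeHh4eGV3ZqmHh5t3eIiHd4h3h3SxuYhmdmhHhniHe1d4d3iHeZdmeHZ3uHeIioh3d3iHcvdmr3d33YyWdpiJd3iIV6eJmcRnZmk1uYiah3Z2SZVlSIM5eHiXrne1d4iHd3l3ZXeI+TZnhzS6iYd3Zoi3iGl47GeIl4dXVotXiId1d3iFd3eHh5qHdVdlh2kf14eJeoZ4eOqVd2V3iHeIdmiHq9dXiHp2eIl3aJiHN1bId2Zng2hy7Xd3d3d5iIeGeHmImHd3iFd5d1qYV/l3dmd2W+W2h2RDd3d3h4mId3aWqIeIWIeIZX/lg2smyId3eJZ69raYh3d1R3eIiIh1mHeYiZd3eph2IN+FeFeod2d4iIhXl3eHd2qWeIaZiHZ2eIeJiHd4d3dEmYl5h2ealXd4eKtXl3iHm6h4dGd3eHeHdWh3iIZXeIhGd1eHN4nVZ4iIVkZqmJiIiWZ3mkd4iHpWaJTZdMmIuqhnZ8xHaIZ3eIdGdo6pd4iJd4iMZ5mYfOd4w8hnyIhkmJk3iIeJeId3h3hQmJdniIh3iIl3iJh2s3imiHeIh3Z5jVZ4aJiId3aIekJ2R3eIiHeIiHh3h6VIp4eHd3eHeIiLZpduhWd4dIp4r6Znd3h4iIiKZ3iDuY9oV5hod4d4iHd1x0eKdmZ4tmeJp2h3h2d4iKhnh3M5hVs3iXiIh3iIeILYdnRXdkrYiIjKZ4eJh4iIdXeGl3d4pliId2qHeHdohni8mtuIibqHif1Td3d3eHd3doeIdXhXeJhXaJd3h3iHhlVHiId2d3iYdkNFZ3d4dWVYZbh4qHd3eIeIl2iHd4iHd3d4h2d3eJhTNsqGeZiGl29j35iHdld3iHdoiIiId3d4iHh3dmd4mHrnmIh7uIird2ZGR3aJaXd3d2mXiL1Xd3d3d3h3d3iJZFV3eHVWd4h2d3Z3drmIiIVXd3d3q1d3h0Z3eHd3d3d3d3d4d3dleld3iHd3eGh3hmpnh3hUdmiaiWeIh3Z3WIiIZnd4iPh5V3h4iIhneWeIq4iXeIaYqFeLmJd4WamGd5h0JnZ5pWd3h3iIh4aJeHiIh4eZl2iJWIiId52Jh3dYiIlyeHhri9h3eIiViYiIaIiIh2lnd3d3iIhXdmh1aHeWb/dmdXk0+WSJmnSKh4d4iHh3dniHeHd4d3h2d3atp4iId5v5ZmRWm3hlt4d3iHeIh4eIiId4h3h3d3d4h1iGZ3eJbJNXdrZ4N1WpdGmGd4h3iIh3d4iHd4d4h3d5aIh5iIYWeEN3h3Z7iod3eHaZd3eId4d3iHd4iHiHd3iIiHiXV2f3dXd3d4iIh3h4mJl3d3d3d4eId3iHd3d3d3iIiGp9rvdWd3d59Wd4d4h3iWd3h3iHd3h3h3d3d3d3eIiHeUd2ZniGR4ukeHiHh3d2Z3d4d3eHiIeIh3eIiIh3iHd3ZmaFeJmahld4iId4d3d3d4h3d4h3h3d4iId3iHeHh3d4h3Voh1Z3eId3d3d4h3d3d3h4h4eIh2eHh3eIeIeHd3d2eYd3RYiHd3d3d4iHh0VoiHd3h3h4aId3d3iIh3Z2eWeFd6f0eHd4iIhVeKl4zIp4eHiId3d593eIiId3dfZ4amnZVraIdWiIeXqHh4Z4ZoiId3d3d3aGaIiHiHd21miIaoeKlnl4iJuXmXd3d3h3eIeHZ3d4d3l2eIeHZ3aIhXd6dotVZ1uXZmZ4h3d4eHdnh3mUd3iXeHeYmGZHd2e5pq94dWfJWIh3d3iIh3eId5qHeLZ3d3d4iJVnnpeHd2zlSHd5p4h4eHd3d3d3eId3uXd4tmeId3iIZmitl4eIdVVXhmdnh4h4ZniHd3d4iHaIeIm0d3h3d4g3h4hIhWd3V3iIaIh3d3iKiIiIh5h4d3eKh2d3d4d3WpiHWHemVnh3d3eZVXiHiHh3d3iHZ4eJl3Vnd3eHeHeNl2eIh3rXh3RGd4epmoiGRld4d3d4dliH"/>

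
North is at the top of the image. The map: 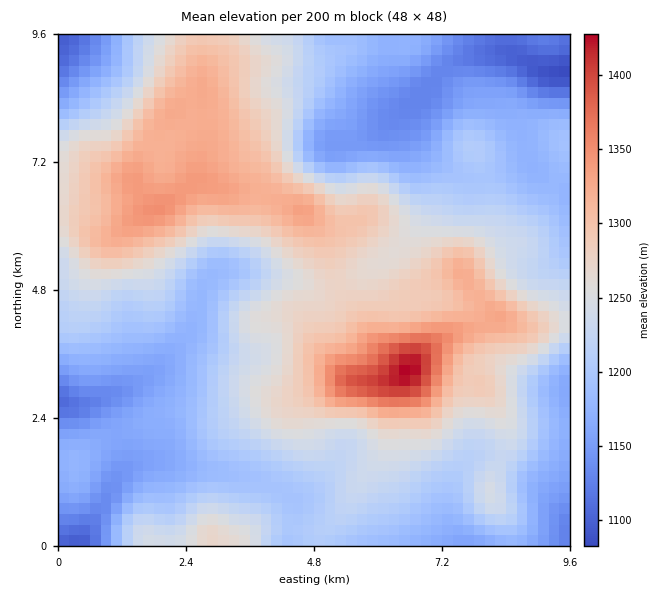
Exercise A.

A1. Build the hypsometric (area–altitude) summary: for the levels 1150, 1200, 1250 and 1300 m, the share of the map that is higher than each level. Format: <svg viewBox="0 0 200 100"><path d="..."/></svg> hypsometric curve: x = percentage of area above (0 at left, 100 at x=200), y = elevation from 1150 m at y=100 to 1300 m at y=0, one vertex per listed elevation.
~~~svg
<svg viewBox="0 0 200 100"><path d="M181 100l-54-33-50-34-43-33"/></svg>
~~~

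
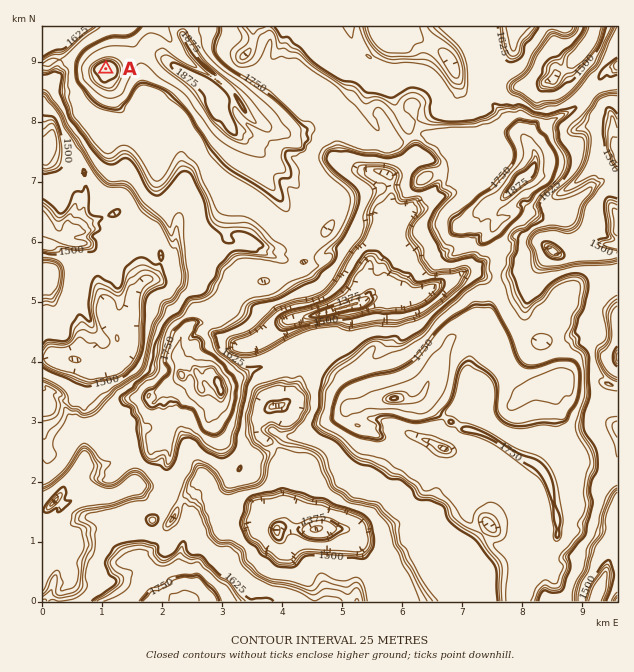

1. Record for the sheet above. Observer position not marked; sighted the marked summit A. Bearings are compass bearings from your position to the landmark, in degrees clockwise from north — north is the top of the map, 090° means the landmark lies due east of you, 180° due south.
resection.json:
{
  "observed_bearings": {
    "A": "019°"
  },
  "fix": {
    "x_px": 56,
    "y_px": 214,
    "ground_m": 1480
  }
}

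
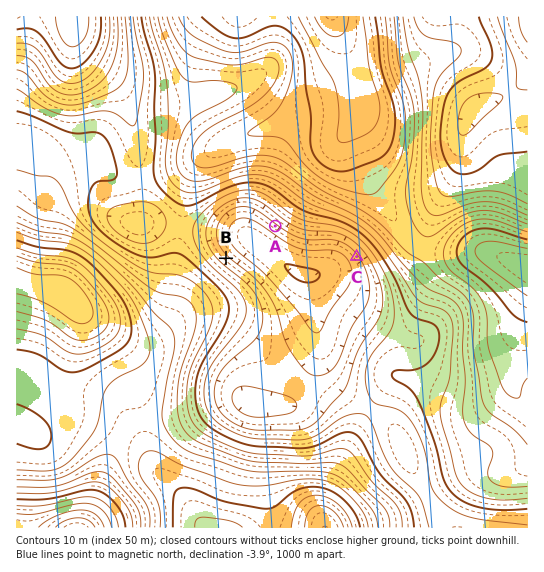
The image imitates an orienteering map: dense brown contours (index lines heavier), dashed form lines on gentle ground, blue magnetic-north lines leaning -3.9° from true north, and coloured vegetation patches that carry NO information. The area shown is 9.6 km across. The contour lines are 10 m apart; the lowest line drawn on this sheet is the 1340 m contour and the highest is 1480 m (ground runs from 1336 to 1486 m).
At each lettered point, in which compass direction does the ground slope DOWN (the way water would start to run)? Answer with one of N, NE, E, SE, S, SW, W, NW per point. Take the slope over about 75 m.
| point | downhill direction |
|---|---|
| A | SW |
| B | NE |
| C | SW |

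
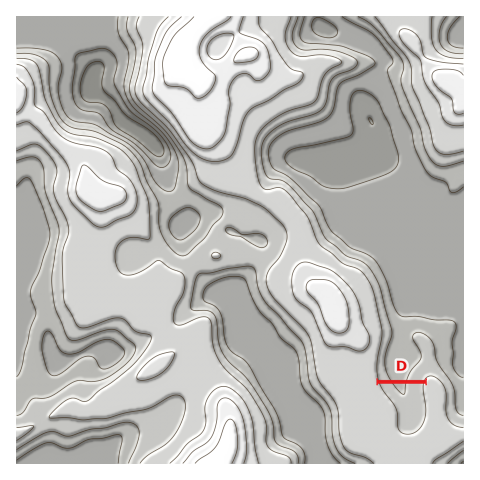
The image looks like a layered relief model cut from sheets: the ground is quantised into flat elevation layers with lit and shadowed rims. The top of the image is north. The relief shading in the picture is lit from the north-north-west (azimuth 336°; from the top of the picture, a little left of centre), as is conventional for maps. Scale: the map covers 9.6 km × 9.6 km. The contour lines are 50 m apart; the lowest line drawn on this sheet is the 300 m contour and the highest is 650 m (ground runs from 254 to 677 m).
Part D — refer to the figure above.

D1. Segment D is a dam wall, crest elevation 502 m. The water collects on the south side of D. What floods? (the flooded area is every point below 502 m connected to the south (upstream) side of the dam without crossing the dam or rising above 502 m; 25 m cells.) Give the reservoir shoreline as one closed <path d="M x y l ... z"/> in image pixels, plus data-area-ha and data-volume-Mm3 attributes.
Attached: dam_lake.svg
<path d="M424 384l-45 0 17 26 2 20 6 5 8 0 5-3 7-9 3-9 0-8-3-9 0-13z" data-area-ha="74" data-volume-Mm3="20.16"/>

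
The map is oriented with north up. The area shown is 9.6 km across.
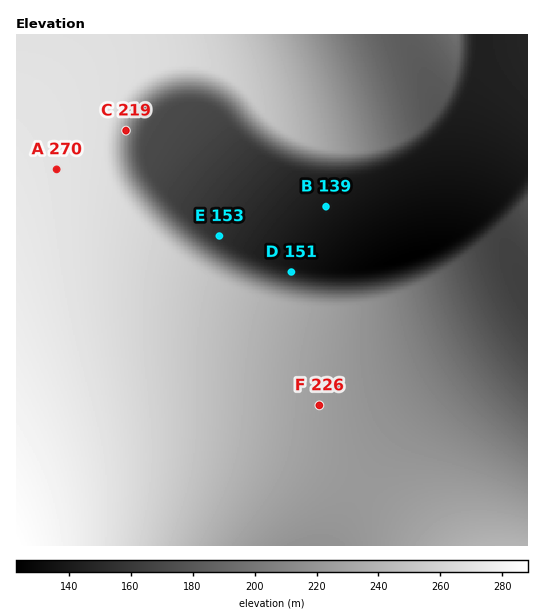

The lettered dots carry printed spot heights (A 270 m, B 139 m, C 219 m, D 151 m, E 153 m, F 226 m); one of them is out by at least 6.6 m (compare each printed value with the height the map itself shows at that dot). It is D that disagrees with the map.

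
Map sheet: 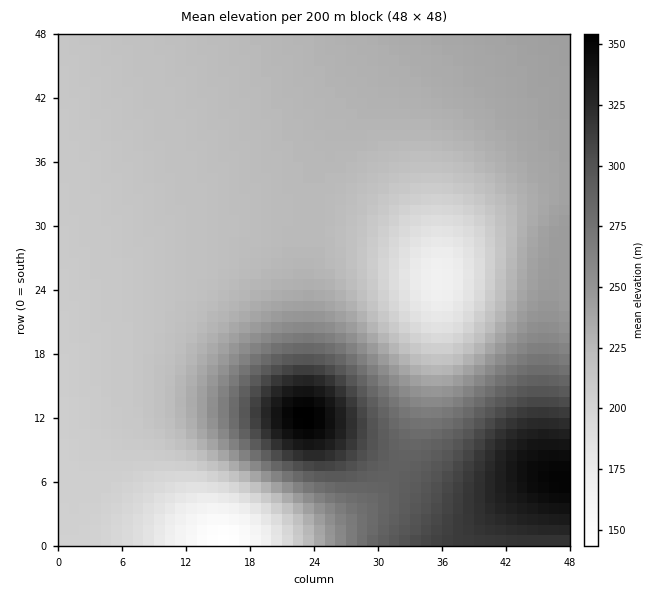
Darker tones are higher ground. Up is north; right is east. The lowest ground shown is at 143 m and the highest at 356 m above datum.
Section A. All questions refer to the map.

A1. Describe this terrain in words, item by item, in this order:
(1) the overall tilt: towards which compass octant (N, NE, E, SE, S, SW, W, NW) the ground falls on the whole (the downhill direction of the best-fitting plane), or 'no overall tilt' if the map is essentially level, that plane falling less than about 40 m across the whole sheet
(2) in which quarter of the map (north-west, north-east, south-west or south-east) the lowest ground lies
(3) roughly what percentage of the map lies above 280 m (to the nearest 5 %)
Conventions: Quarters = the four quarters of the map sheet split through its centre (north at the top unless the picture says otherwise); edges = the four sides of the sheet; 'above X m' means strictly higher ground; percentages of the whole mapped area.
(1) Overall the map slopes down towards the north-west.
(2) The lowest point lies in the south-west quarter of the map.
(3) About 15 % of the map lies above 280 m.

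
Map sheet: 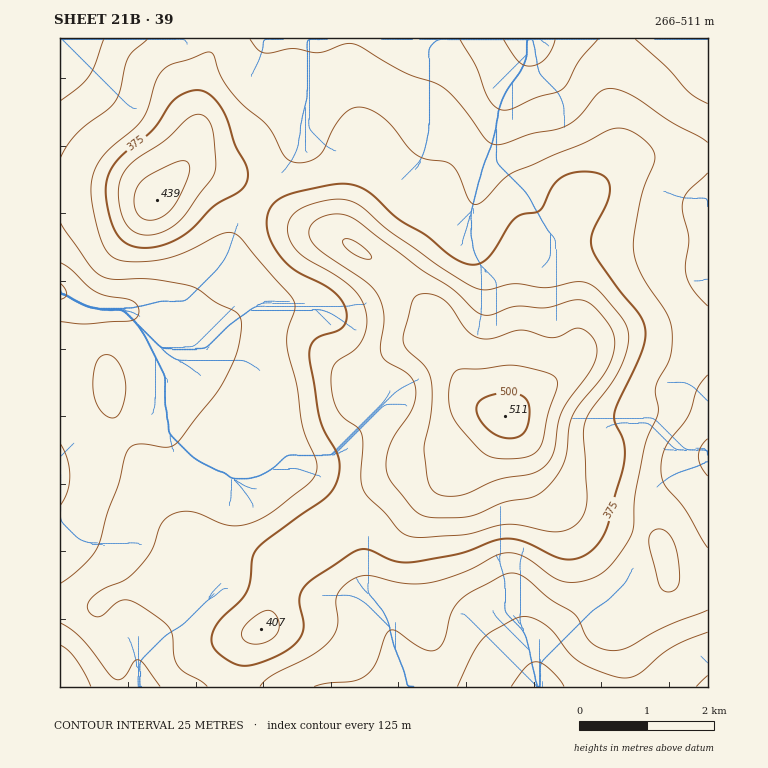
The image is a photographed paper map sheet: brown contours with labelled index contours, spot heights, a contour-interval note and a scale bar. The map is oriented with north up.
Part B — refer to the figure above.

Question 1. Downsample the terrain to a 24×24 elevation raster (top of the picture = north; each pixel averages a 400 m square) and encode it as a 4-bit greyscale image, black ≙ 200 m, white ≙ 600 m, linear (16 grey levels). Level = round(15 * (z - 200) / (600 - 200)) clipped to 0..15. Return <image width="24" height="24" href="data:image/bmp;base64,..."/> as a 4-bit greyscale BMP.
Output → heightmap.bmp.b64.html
<image width="24" height="24" href="data:image/bmp;base64,Qk2WAQAAAAAAAHYAAAAoAAAAGAAAABgAAAABAAQAAAAAACABAAATCwAAEwsAABAAAAAAAAAAAAAAABEREQAiIiIAMzMzAERERABVVVUAZmZmAHd3dwCIiIgAmZmZAKqqqgC7u7sAzMzMAN3d3QDu7u4A////ADRVZmZVVURDMzREM0VVZnd2VVVEM0RUQ1ZWZnh2VVVUREVVVFZmZmd2ZVVVRFVVZVVWZmd3ZmZmVWZlZUVWZmZ3d3d3d3dmZUVVZVVnd4mYiIdmVERVVVVWeJmpmYd1VERVVVVWeJmqqpd2VEVVVVVWeImru5d2VEVVVVVXiImru6h2VUVUVVVXiImru6mGVUVERVVneJqqqqqHZUREVVVmeJqpmZmHZTREVVVmeJmYiIh2VUVVVVZniZh3d3dmVVZ3ZmZ5mYdmd3dlVVaJh2Z4iHZmZ3dmVVaJh3ZndmZlZndmVVZ4iHZmZmZlVWZmVVVniGZmZmVVRVVmVUVWd2VVZlVUREVVRERWZlVVVVVEM0REQzRVVlVVVURDMzREQw=="/>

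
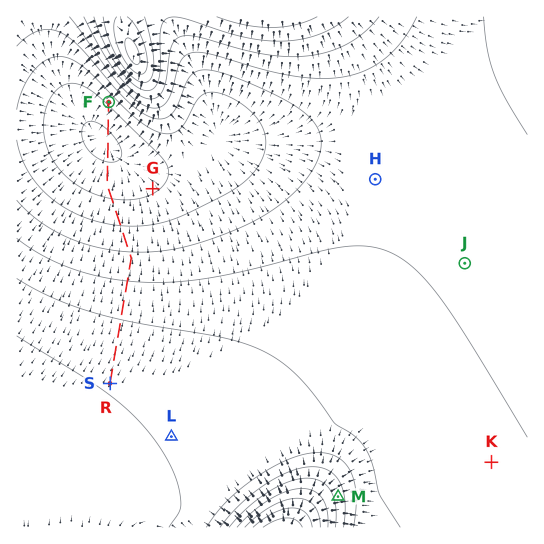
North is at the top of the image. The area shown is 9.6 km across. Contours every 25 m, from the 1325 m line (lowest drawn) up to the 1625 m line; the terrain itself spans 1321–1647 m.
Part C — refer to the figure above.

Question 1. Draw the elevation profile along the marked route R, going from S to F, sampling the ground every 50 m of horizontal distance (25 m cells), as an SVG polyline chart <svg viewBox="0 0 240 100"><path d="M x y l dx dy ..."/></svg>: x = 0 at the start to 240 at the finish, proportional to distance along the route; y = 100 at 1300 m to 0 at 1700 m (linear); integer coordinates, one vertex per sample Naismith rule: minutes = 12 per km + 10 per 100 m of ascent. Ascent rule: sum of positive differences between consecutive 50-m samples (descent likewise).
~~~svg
<svg viewBox="0 0 240 100"><path d="M0 57l2 0 2 0 3 0 2 0 2 1 2 0 3 0 2 0 2 0 2 1 3 0 2 0 2 0 2 1 2 0 3 0 2 0 2 1 2 0 3 0 2 0 2 1 2 0 3 0 2 1 2 0 2 0 2 1 3 0 2 1 2 0 2 0 3 1 2 0 2 1 2 0 3 1 2 0 2 1 2 0 2 1 3 0 2 1 2 0 2 1 3 1 2 0 2 1 2 0 3 1 2 1 2 0 2 1 2 0 3 1 2 1 2 0 2 1 3 0 2 1 2 1 2 0 3 1 2 0 2 1 2 1 2 0 3 1 2 0 2 1 2 0 3 1 2 1 2 0 2 1 2 0 3 0 2 1 2 0 2 1 3 0 2 1 2 0 2 0 3 1 2 0 2 0 2 0 2 1 3 0 2 0 2 0 2 0 3-1 2 0 2 0 2 0 3-1 2 0 2-1 2 0 2-1 3-1 2 0 2-1 2-1 3-1 1-1"/></svg>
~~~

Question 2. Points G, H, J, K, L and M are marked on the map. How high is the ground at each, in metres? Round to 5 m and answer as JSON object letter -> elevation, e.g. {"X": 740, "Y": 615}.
{"G": 1345, "H": 1415, "J": 1420, "K": 1430, "L": 1470, "M": 1515}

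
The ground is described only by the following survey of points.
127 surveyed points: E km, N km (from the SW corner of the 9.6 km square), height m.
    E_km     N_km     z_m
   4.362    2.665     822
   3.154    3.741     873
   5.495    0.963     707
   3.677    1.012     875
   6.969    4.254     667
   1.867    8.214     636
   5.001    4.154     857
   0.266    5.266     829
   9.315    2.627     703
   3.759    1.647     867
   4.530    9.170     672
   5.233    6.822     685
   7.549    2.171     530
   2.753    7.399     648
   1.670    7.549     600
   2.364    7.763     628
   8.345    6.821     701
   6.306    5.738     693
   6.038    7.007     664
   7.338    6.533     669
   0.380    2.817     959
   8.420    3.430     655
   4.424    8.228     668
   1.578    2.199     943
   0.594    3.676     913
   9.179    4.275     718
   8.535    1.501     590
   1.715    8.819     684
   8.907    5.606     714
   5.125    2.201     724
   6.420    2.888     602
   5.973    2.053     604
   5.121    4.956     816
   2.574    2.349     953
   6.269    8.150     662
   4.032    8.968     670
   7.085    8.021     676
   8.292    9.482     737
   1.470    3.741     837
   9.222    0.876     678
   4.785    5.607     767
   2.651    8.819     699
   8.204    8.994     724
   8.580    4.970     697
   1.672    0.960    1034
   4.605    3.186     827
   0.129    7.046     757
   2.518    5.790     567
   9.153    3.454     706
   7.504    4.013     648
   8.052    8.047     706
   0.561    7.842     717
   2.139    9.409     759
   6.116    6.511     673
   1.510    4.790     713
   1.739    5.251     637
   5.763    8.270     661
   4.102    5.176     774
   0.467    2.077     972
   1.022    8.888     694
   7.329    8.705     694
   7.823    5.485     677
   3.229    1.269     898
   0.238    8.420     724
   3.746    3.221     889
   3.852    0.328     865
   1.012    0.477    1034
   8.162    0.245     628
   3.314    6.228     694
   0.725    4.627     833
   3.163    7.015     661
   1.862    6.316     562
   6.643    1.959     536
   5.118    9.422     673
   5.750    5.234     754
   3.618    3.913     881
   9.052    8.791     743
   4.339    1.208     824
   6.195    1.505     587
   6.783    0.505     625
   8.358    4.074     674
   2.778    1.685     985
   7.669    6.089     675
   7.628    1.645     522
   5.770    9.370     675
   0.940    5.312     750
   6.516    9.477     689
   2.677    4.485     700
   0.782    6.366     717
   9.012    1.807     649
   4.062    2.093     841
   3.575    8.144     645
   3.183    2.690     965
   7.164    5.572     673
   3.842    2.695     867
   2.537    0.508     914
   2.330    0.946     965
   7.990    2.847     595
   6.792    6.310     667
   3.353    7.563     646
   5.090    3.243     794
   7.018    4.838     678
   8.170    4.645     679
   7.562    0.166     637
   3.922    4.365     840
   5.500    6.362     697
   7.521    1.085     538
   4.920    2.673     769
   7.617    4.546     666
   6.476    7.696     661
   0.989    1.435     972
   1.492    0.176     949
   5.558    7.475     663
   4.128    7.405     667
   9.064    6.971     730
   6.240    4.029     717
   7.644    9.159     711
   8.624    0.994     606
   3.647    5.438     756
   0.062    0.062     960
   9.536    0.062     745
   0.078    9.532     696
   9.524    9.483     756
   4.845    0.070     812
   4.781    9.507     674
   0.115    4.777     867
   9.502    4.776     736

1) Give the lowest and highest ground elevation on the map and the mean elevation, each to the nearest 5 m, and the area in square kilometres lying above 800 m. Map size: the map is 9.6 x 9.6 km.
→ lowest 515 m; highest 1045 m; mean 735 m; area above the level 22.9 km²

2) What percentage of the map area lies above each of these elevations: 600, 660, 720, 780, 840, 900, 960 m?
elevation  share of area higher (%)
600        91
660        79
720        42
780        27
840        20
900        12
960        6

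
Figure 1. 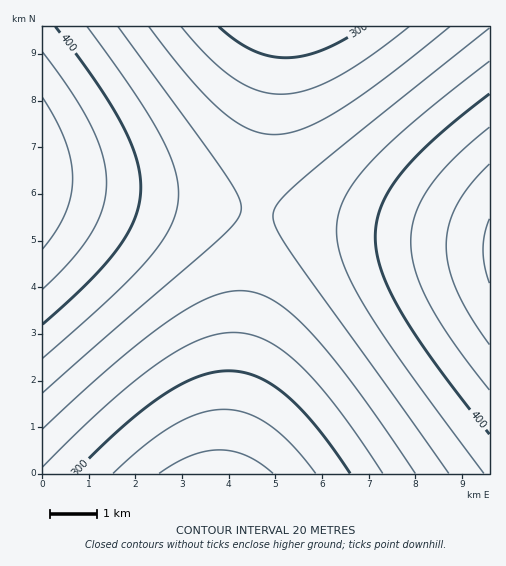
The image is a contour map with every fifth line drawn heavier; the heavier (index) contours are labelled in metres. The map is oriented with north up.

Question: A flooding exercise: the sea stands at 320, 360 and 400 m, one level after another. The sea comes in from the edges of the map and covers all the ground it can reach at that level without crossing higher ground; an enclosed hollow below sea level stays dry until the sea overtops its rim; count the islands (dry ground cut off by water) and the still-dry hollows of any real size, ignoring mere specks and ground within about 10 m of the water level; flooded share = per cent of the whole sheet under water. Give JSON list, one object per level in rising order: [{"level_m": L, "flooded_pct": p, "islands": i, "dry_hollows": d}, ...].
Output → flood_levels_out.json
[{"level_m": 320, "flooded_pct": 20, "islands": 0, "dry_hollows": 0}, {"level_m": 360, "flooded_pct": 50, "islands": 0, "dry_hollows": 0}, {"level_m": 400, "flooded_pct": 78, "islands": 0, "dry_hollows": 0}]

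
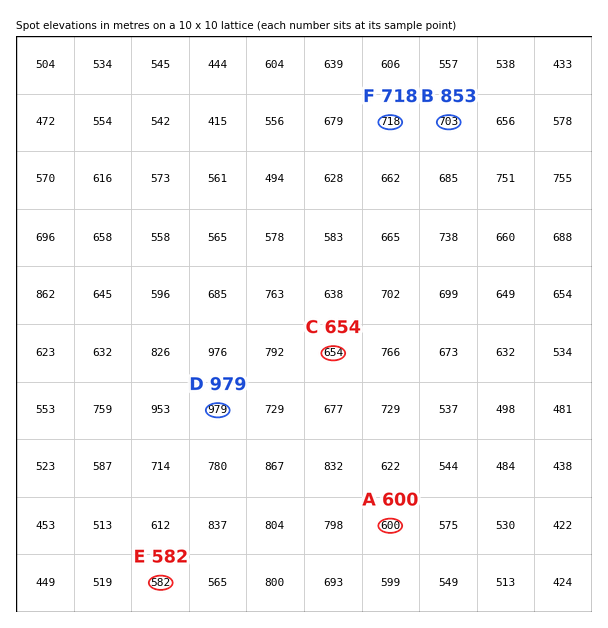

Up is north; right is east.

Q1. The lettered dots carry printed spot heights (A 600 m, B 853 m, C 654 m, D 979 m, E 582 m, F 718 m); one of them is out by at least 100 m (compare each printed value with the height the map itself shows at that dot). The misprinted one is B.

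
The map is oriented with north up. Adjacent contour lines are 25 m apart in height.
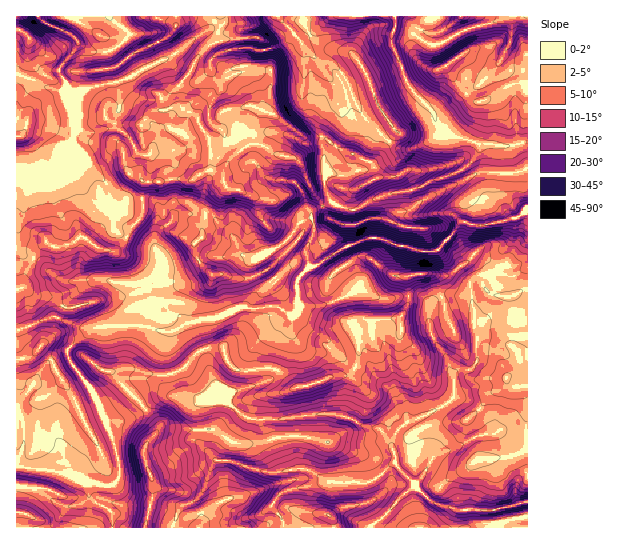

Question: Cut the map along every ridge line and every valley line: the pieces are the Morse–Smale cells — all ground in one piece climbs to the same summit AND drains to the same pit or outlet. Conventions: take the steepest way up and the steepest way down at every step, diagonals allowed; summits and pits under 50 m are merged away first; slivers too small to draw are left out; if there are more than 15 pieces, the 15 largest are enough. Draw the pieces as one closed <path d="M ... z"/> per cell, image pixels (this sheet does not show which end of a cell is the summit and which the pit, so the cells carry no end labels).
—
<path d="M394 16l-175 0-3 6 5 4-6 16-16 13-8 16-12 15 0 13 2 7-16 5-11 0-13 14 0 10 4 16 0 7-5 12 0 7 3 4 0 32-6 9-6 5-4 10 29 13 4 8-1 13-13 12-8 1-43-4-13 8-17 15-6 15 23 10 57-3 24 7 8 0 14-8 34-7 23-10 11 2 25-2 15 9 6-7-3-23 1-5 12-14-4-17 8-15 0-13-2-8 2-3 19-9-4-5-4-14 3-13-3-5-3-27 7-13 11-10 1-5-4-21-19-28 16 3 10 10 20 41 19 21 12 9 16 4 17-6 13-12-7-18-18-19-11-17-1-8-11-23 0-12 4-9z"/><path d="M482 275l-5 1-6 6 0 18-8-4-16-1-9 4-9 10 2 24 17 28 7 21 0 11-3 6-22 14-21 8-8 6-8 11-2 9-10-18-16-2-18-10-18-4-30 3-3 3 0 38 1 8 4 4 6 0 19 12 41 2 11-6 13-13 4-1 4 6 16 14 0 3 18 17 25 8 36-2 3 19 31-1 0-237-5-1-10 7-20-1-9-8z"/><path d="M354 244l-13 5-22 15-9 3-11 11-3 7 3 24-6 7-15-9-13 0-10 2-13-2-23 10-26 5 23 65 13 17 5 3 7-6 14-5 26-3 17-6 20-4 15-7 17-1 9-17 0-23 12-6 2-9 22-1 9-6 4-8 0-28-17-2-22-18-8-2z"/><path d="M193 323l-8 1-14 8-8 0-24-7-40 2-25 16-7 8 2 10 23 29 23 55 5 24-3 12-6 4-23-2 1 14 23 16 1 15 32-1 7-26 1-18-9-25 0-9 13-18 4-3 52 1 16-15 4-7-6-5-11-15z"/><path d="M234 408l-21 21-52-1-14 15-3 6 0 9 8 20 1 15-8 30 1 5 136 0 1-7-11-14 5-10 13-8 35-7-12-10-12-3-4-4 0-48-35 3-13-1z"/><path d="M457 271l-11 5-13-3-24 3-2 2 1 27-4 8-9 6-22 1-2 9-12 6 0 23-9 17-17 1-15 7-20 4-17 6-26 3-17 7-5 4 10 9 15 4 29-1 34-6 17 2 13 4 14 8 16 2 10 18 2-9 8-11 44-22 8-8 0-20-9-24-13-20-2-24 9-10 9-4 16 1 9 3-1-14z"/><path d="M527 16l-20 0-18 8-23 5-31 16-12-4-13-9-17-2-1 16 11 23 1 8 11 17 18 19 6 14 4 5 35 12 29 3 21-5z"/><path d="M57 317l-7 0-34 13 0 87 5 0 3 8 0 18-7 18 4 6 49 6 17 10 24 2 6-4 3-12-9-36-19-43-20-25-5-12 7-10 21-14-13-1z"/><path d="M215 21l-8 10-12 6-25 20-20 8-23 14-40 9-8 4-14-2 10 25 1 15-4 9 0 27 3 8 16 24 20 19 2 12 12 7 18-23 0-32-3-4 0-7 5-12 0-7-4-16 0-10 13-14 11 0 16-5-2-7 0-13 12-15 8-16 16-13 6-16z"/><path d="M321 61l-2 2 17 26 4 21-1 5-11 10-7 13 3 27 3 5-3 13 4 14 6 7 15 5 8 0 17-10 48-12 11-7 28-9 16-17 2-9-2-2-26-7-10-7-10 11-13 7-13 2-11-4-12-9-19-21-20-41-10-10z"/><path d="M71 143l-10 6-6 16-8 8-9 3-8-4-14 1 1 116 6-3 2-13 11-22 10-8 7 4 9 0 9-3 8-7 4 0 18 12 14 2 12-13-14-9-2-12-20-19-14-19-5-13z"/><path d="M130 237l-3 0-12 14-14-2-18-12-4 0-8 7-9 3-9 0-6-4-6 4-5 4-11 22-2 13-7 4 0 39 13-2 21-10 8 2 7-16 17-15 13-8 43 4 8-1 5-4 9-10-1-15-5-6z"/><path d="M494 172l-17 1-47 23-17 12-15 5-8 8-5-2-16 0-14 5-3 2 1 15 2 3 7-4 12-3 23 8 34 7 6-1 14-14 10-16 12 4 13 0 23-5 2-2-2-3-13-16-1-12 2-13z"/><path d="M201 16l-24 0-2 9-20-9-45 0 18 17 0 2-9 10-13 7-13 0-15-9-6 11-13 16 8 15 0 4 3 3 9 0 8-4 28-5 55-26 43-32 2-3-2-2z"/><path d="M395 463l-4 1-13 13-11 6-41-2-40 10-9 6-5 10 9 11 2 10 87 0 12-9 24-27 9-6 0-3-16-14z"/>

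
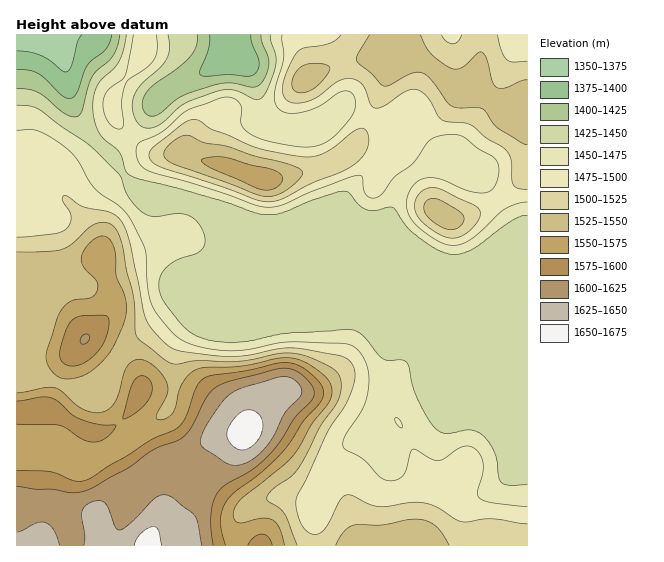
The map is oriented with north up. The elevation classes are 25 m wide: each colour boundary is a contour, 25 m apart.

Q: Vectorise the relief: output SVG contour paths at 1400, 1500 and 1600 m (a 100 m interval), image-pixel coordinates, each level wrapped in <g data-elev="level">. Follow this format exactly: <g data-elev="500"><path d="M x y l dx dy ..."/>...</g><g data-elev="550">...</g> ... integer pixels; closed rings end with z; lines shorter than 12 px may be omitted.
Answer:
<g data-elev="1400"><path d="M112 35l-2 8-4 6-19 16-10 27-6 6-4 0-5-3-24-22-9-3-12-1"/><path d="M251 35l1 9 7 17 0 7-4 5-6 3-20-1-26 1-3-1 0-3 8-23 2-14"/></g><g data-elev="1500"><path d="M527 524l-36-5-29 3-7-3-17-11-11-4-14-2-26 4-9 0-9-2-16-8-6-1-4 1-3 4-11 23-6 7-6 4-7-1-6-5-5-8-3-12 0-9 31-67 17-25 7-14 4-18-1-7-4-7-11-5-44-8-14 0-32 7-19 2-45-5-14-4-15-15-10-14-16-75-4-13-5-10-10-8-28-6-16-11-4 0-1 4 8 12 1 7-1 5-4 5-11 5-38 3"/><path d="M446 237l12 0 10-5 11-12 1-5 0-4-5-6-33-15-8-2-8 1-5 3-5 7-2 6 2 8 4 7 7 6z"/><path d="M263 201l10 1 9-3 29-16 28-10 14-7 9-9 5-8 2-10-3-8-3-3-5 1-32 23-11 4-10 1-50-10-43-18-13-8-6-1-12 5-27 22-4 5-1 4 1 4 10 7z"/><path d="M527 61l-14 1-6-2-5-8-5-17"/><path d="M341 35l-4 4-6 4-26 5-8 5-8 14-6 16 0 10 4 7 8 3 14-2 10-5 18-14 10-4 8 2 7 4 3 5 5 15 5 4 10-2 21-15 7-2 5 1 10 7 10 19 4 4 28 5 16 13 19 11 4 5 2 6 2 24 5 4 9 1"/><path d="M462 35l-4 6-5 3-7-3-5-6"/></g><g data-elev="1600"><path d="M213 545l-2-17 0-13 2-12 4-10 8-8 25-14 17-14 13-16 15-24 18-20 1-5-2-7-9-9-8-5-9-3-9 1-46 12-13 5-11 10-15 31-9 10-6 4-23 8-25 19-40 22-18 3-18-4-18 0-18-3"/><path d="M82 344l3 0 3-3 2-4-1-2-4-1-3 2-2 4z"/></g>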